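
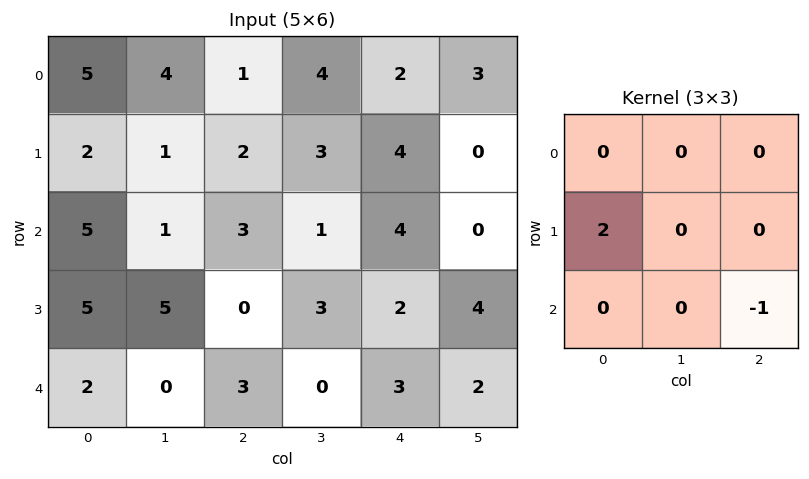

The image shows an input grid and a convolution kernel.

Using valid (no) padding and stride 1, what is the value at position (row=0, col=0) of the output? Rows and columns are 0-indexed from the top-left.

The receptive field on the input at this output position is [5 4 1 / 2 1 2 / 5 1 3]. Elementwise product with the kernel and sum: 2·2 + 3·-1.

1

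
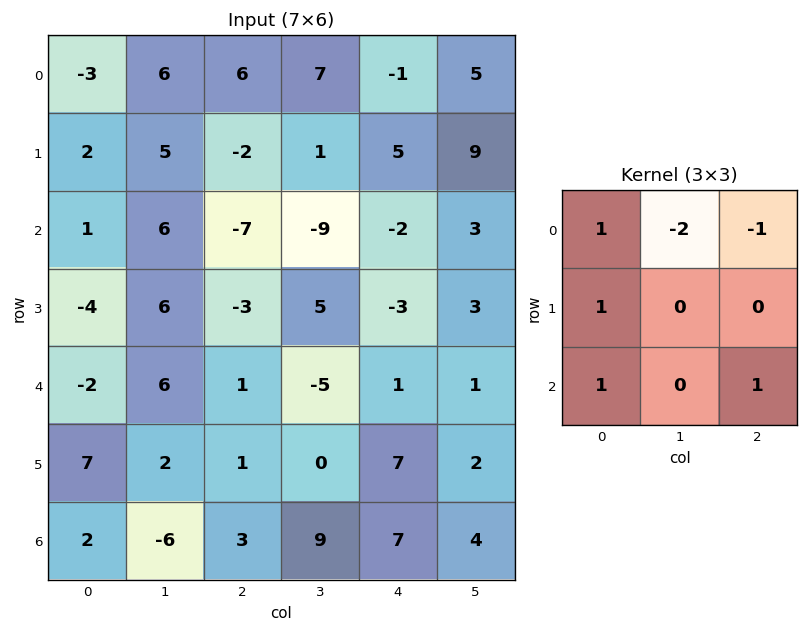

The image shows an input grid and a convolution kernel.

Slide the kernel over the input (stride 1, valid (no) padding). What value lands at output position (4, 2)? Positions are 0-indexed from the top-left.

The receptive field on the input at this output position is [1 -5 1 / 1 0 7 / 3 9 7]. Elementwise product with the kernel and sum: 1·1 + -5·-2 + 1·-1 + 1·1 + 3·1 + 7·1.

21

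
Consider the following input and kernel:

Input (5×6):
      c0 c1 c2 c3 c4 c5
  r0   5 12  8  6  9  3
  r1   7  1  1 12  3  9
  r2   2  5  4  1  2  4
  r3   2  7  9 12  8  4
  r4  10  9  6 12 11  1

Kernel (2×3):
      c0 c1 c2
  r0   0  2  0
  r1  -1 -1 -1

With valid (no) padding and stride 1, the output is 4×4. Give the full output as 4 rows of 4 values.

15 2 -4 -6
-9 -8 17 -1
-8 -20 -27 -20
-11 -9 -5 -8

Output[0,0]: The receptive field on the input at this output position is [5 12 8 / 7 1 1]. Elementwise product with the kernel and sum: 12·2 + 7·-1 + 1·-1 + 1·-1.
Output[0,1]: The receptive field on the input at this output position is [12 8 6 / 1 1 12]. Elementwise product with the kernel and sum: 8·2 + 1·-1 + 1·-1 + 12·-1.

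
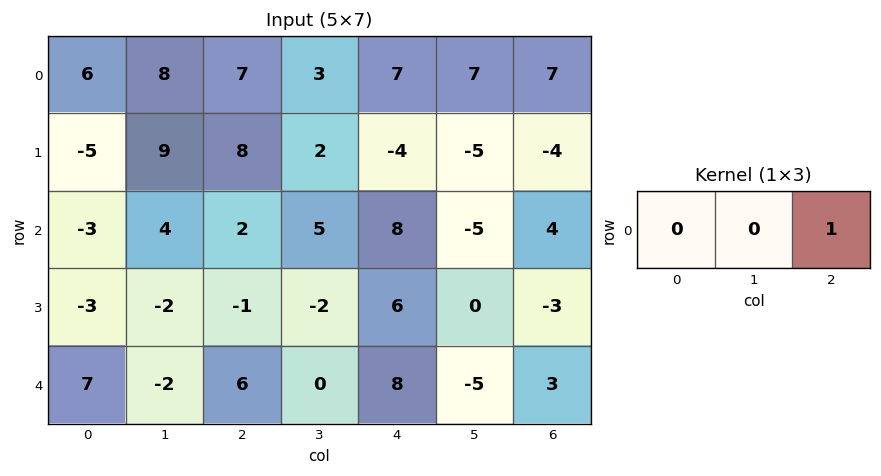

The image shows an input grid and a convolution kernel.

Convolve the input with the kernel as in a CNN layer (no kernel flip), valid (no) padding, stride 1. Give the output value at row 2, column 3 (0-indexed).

-5

The receptive field on the input at this output position is [5 8 -5]. Elementwise product with the kernel and sum: -5·1.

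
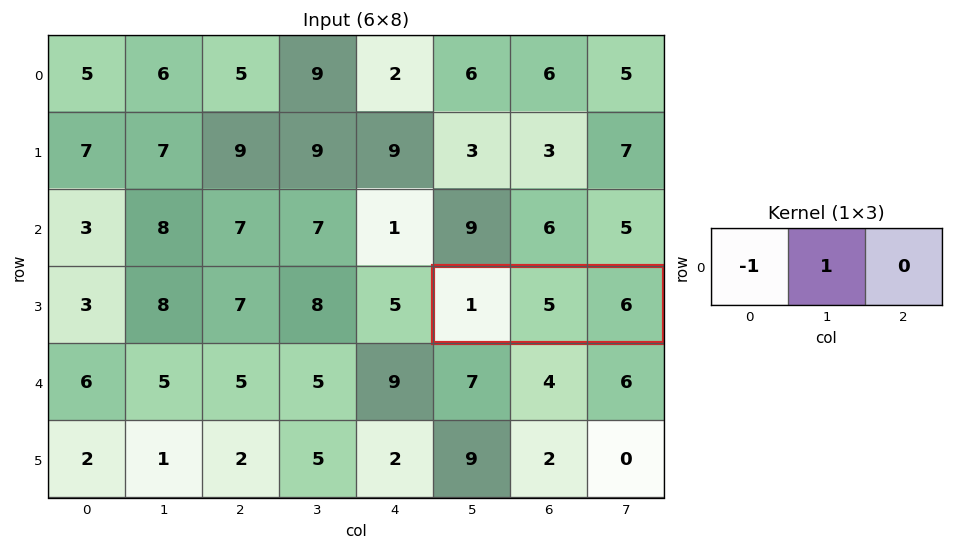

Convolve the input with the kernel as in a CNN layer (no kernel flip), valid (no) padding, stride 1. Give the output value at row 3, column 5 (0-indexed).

4

The receptive field on the input at this output position is [1 5 6]. Elementwise product with the kernel and sum: 1·-1 + 5·1.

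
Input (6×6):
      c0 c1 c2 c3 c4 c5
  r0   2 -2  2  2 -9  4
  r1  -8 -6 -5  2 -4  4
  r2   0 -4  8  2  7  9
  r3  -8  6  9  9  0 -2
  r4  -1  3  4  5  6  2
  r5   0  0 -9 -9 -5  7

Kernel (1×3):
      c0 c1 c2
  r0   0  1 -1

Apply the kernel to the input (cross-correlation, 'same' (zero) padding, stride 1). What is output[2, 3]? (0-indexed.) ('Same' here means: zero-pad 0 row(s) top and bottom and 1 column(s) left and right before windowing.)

The receptive field on the zero-padded input at this output position is [8 2 7]. Elementwise product with the kernel and sum: 2·1 + 7·-1.

-5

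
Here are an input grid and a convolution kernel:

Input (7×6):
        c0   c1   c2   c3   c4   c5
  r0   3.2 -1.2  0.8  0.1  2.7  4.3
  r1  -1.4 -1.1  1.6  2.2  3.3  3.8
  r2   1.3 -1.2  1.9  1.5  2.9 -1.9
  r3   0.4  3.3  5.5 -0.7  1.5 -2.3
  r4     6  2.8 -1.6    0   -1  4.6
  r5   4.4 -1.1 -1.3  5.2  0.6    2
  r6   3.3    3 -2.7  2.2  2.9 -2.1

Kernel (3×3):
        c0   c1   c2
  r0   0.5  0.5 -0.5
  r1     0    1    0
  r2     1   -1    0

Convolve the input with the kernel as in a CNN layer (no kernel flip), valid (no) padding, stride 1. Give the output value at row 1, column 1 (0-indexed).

-1.15

The receptive field on the input at this output position is [-1.1 1.6 2.2 / -1.2 1.9 1.5 / 3.3 5.5 -0.7]. Elementwise product with the kernel and sum: -1.1·0.5 + 1.6·0.5 + 2.2·-0.5 + 1.9·1 + 3.3·1 + 5.5·-1.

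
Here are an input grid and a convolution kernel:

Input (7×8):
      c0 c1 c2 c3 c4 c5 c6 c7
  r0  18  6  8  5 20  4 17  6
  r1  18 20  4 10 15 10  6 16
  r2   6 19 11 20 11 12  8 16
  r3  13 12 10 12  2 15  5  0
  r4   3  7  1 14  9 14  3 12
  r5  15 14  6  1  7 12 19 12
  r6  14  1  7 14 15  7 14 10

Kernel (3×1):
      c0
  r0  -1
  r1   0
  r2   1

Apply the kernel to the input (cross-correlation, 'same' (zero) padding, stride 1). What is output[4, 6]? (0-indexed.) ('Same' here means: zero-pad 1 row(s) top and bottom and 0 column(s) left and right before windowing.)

The receptive field on the zero-padded input at this output position is [5 / 3 / 19]. Elementwise product with the kernel and sum: 5·-1 + 19·1.

14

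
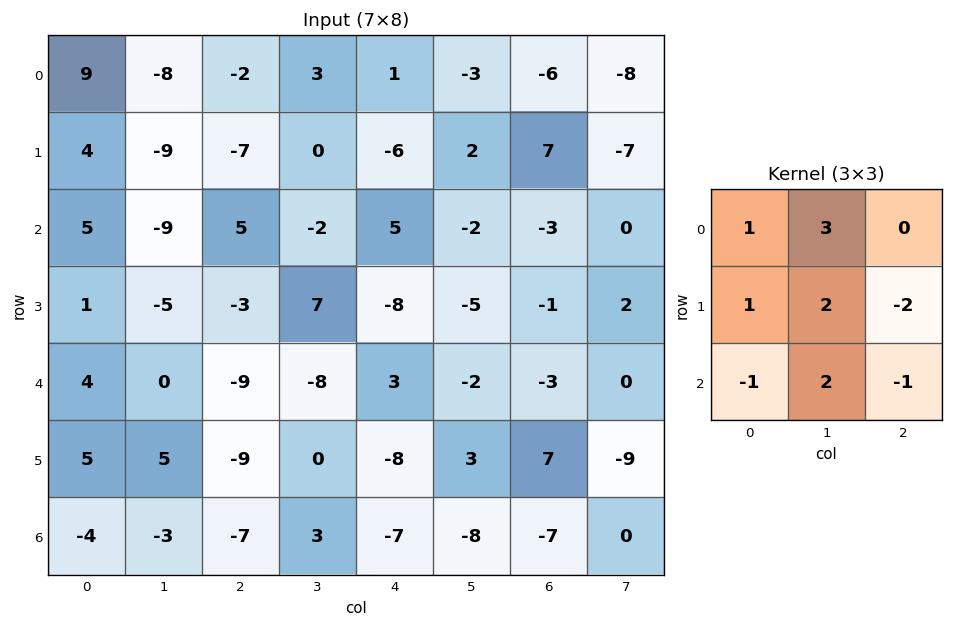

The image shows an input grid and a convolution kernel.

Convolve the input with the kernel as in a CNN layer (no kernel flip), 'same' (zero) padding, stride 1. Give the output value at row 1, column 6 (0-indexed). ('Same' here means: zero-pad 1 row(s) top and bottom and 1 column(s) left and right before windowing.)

5

The receptive field on the zero-padded input at this output position is [-3 -6 -8 / 2 7 -7 / -2 -3 0]. Elementwise product with the kernel and sum: -3·1 + -6·3 + 2·1 + 7·2 + -7·-2 + -2·-1 + -3·2 + 0·-1.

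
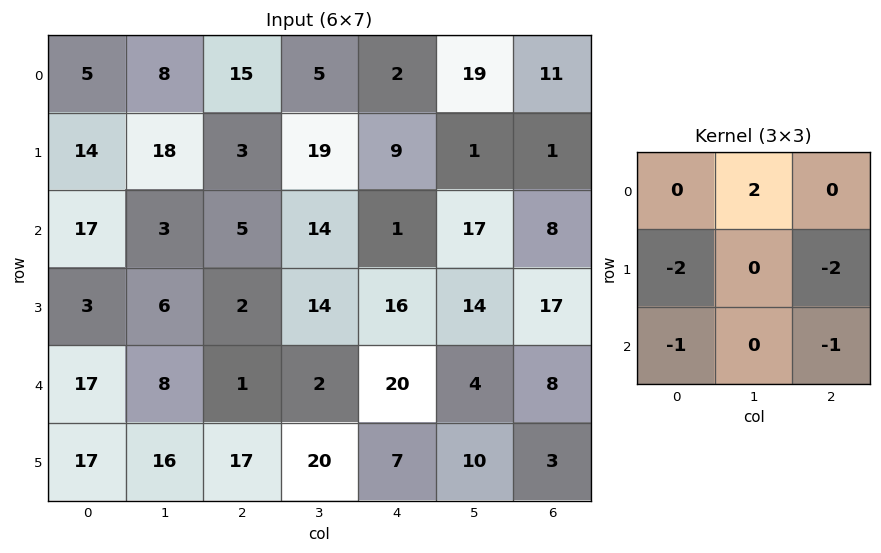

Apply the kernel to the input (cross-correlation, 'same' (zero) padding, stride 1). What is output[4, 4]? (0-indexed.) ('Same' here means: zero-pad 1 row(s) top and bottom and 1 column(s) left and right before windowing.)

-10

The receptive field on the zero-padded input at this output position is [14 16 14 / 2 20 4 / 20 7 10]. Elementwise product with the kernel and sum: 16·2 + 2·-2 + 4·-2 + 20·-1 + 10·-1.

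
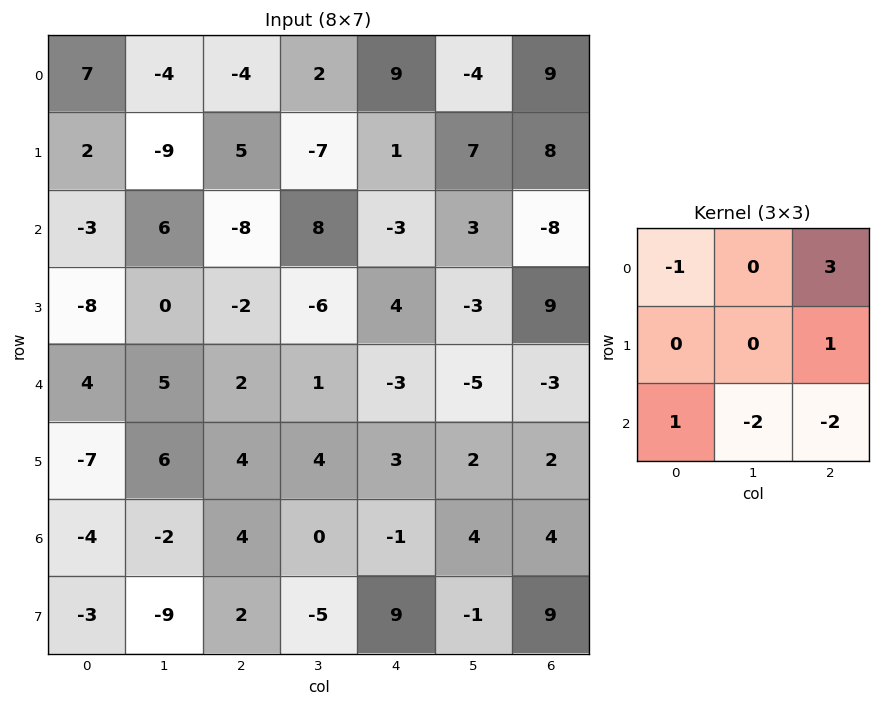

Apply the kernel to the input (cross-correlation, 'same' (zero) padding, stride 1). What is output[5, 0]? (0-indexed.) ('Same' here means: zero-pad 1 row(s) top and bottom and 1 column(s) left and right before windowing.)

The receptive field on the zero-padded input at this output position is [0 4 5 / 0 -7 6 / 0 -4 -2]. Elementwise product with the kernel and sum: 0·-1 + 5·3 + 6·1 + 0·1 + -4·-2 + -2·-2.

33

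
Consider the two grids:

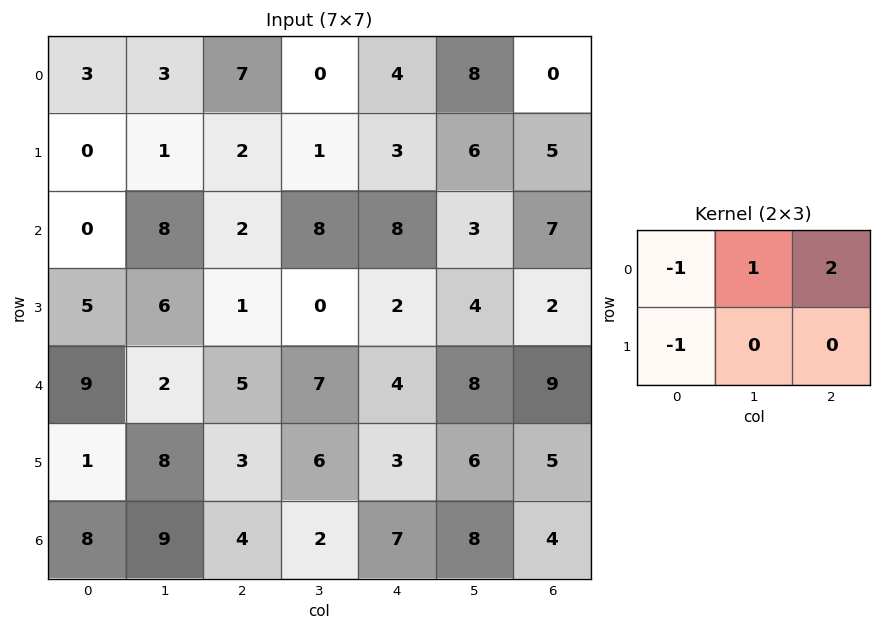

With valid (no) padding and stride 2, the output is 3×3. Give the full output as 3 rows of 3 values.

Output[0,0]: The receptive field on the input at this output position is [3 3 7 / 0 1 2]. Elementwise product with the kernel and sum: 3·-1 + 3·1 + 7·2 + 0·-1.
Output[0,1]: The receptive field on the input at this output position is [7 0 4 / 2 1 3]. Elementwise product with the kernel and sum: 7·-1 + 0·1 + 4·2 + 2·-1.

14 -1 1
7 21 7
2 7 19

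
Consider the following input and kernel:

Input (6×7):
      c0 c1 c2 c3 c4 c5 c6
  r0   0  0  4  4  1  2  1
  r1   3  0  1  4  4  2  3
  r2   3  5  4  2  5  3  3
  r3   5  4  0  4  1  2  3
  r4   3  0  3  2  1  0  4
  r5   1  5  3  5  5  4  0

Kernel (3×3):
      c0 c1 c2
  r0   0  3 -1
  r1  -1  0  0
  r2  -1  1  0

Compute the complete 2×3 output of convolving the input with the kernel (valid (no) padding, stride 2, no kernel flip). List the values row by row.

-5 8 -1
3 0 4

Output[0,0]: The receptive field on the input at this output position is [0 0 4 / 3 0 1 / 3 5 4]. Elementwise product with the kernel and sum: 0·3 + 4·-1 + 3·-1 + 3·-1 + 5·1.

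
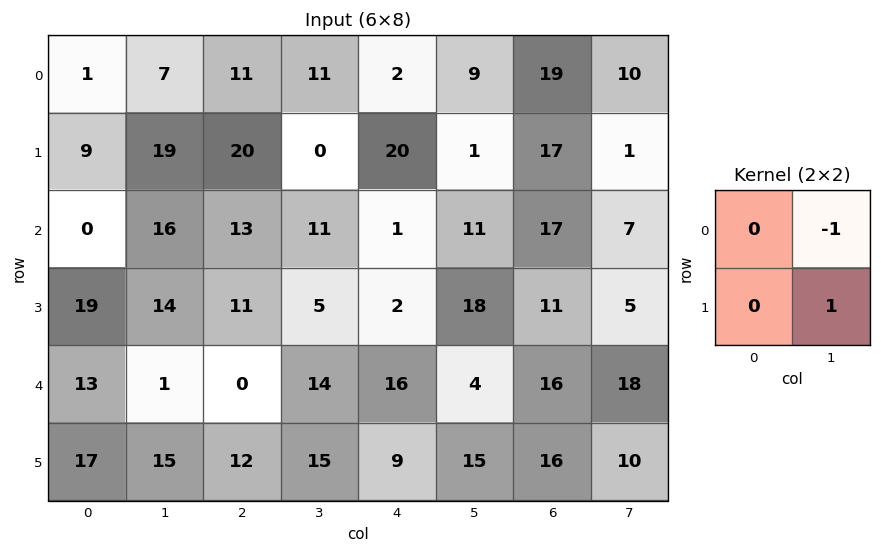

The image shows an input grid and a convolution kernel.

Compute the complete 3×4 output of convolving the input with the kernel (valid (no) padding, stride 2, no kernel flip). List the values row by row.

12 -11 -8 -9
-2 -6 7 -2
14 1 11 -8

Output[0,0]: The receptive field on the input at this output position is [1 7 / 9 19]. Elementwise product with the kernel and sum: 7·-1 + 19·1.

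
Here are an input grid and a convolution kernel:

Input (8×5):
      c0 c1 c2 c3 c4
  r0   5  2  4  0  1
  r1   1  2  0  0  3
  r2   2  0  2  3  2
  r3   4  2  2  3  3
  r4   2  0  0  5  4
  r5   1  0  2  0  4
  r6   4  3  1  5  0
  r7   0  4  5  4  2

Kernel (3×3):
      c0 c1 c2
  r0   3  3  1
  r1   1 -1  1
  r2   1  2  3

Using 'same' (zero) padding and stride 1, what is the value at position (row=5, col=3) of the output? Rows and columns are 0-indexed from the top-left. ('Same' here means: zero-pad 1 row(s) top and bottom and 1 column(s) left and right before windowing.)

The receptive field on the zero-padded input at this output position is [0 5 4 / 2 0 4 / 1 5 0]. Elementwise product with the kernel and sum: 0·3 + 5·3 + 4·1 + 2·1 + 0·-1 + 4·1 + 1·1 + 5·2 + 0·3.

36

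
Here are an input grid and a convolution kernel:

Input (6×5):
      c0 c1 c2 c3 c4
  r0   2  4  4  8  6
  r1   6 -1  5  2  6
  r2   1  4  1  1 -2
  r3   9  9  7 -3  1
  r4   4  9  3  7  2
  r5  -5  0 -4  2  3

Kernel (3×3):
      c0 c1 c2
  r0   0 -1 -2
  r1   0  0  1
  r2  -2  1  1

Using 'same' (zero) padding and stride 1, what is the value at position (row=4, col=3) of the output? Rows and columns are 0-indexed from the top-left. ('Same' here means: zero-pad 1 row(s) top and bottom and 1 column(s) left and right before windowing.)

16

The receptive field on the zero-padded input at this output position is [7 -3 1 / 3 7 2 / -4 2 3]. Elementwise product with the kernel and sum: -3·-1 + 1·-2 + 2·1 + -4·-2 + 2·1 + 3·1.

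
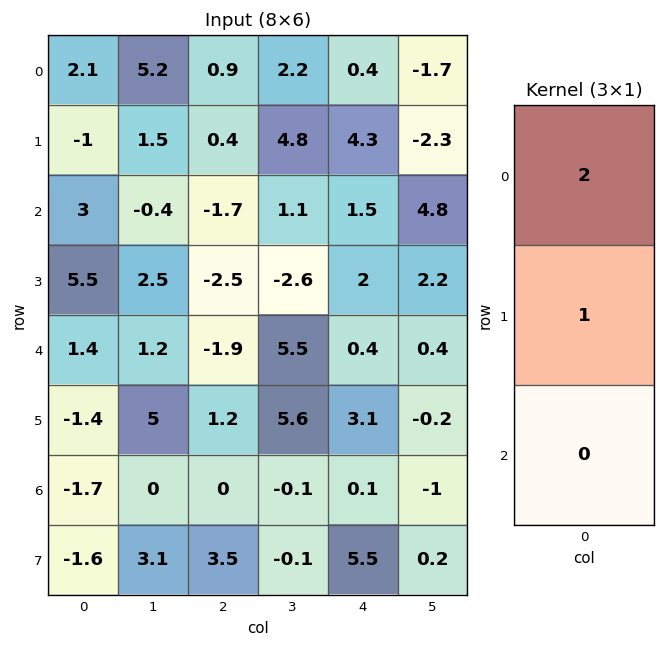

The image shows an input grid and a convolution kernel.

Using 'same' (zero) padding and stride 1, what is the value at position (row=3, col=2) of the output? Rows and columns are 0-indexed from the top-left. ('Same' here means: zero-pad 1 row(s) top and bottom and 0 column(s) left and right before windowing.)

The receptive field on the zero-padded input at this output position is [-1.7 / -2.5 / -1.9]. Elementwise product with the kernel and sum: -1.7·2 + -2.5·1.

-5.9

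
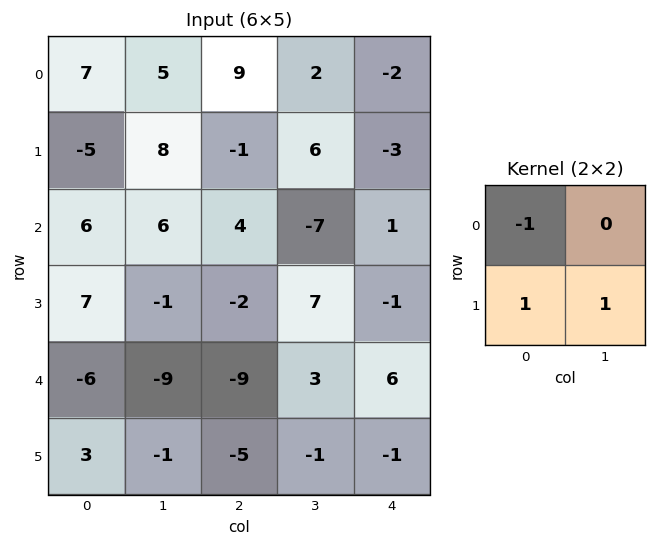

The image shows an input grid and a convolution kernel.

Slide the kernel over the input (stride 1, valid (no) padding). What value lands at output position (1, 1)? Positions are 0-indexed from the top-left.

The receptive field on the input at this output position is [8 -1 / 6 4]. Elementwise product with the kernel and sum: 8·-1 + 6·1 + 4·1.

2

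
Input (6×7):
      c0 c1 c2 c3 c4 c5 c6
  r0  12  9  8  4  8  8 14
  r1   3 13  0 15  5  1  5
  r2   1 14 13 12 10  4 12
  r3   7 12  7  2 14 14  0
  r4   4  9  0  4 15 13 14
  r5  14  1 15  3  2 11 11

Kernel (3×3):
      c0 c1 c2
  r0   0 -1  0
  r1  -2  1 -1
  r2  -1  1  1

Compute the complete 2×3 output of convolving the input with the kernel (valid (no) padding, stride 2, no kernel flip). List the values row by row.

Output[0,0]: The receptive field on the input at this output position is [12 9 8 / 3 13 0 / 1 14 13]. Elementwise product with the kernel and sum: 9·-1 + 3·-2 + 13·1 + 0·-1 + 1·-1 + 14·1 + 13·1.

24 15 -16
-18 -19 -6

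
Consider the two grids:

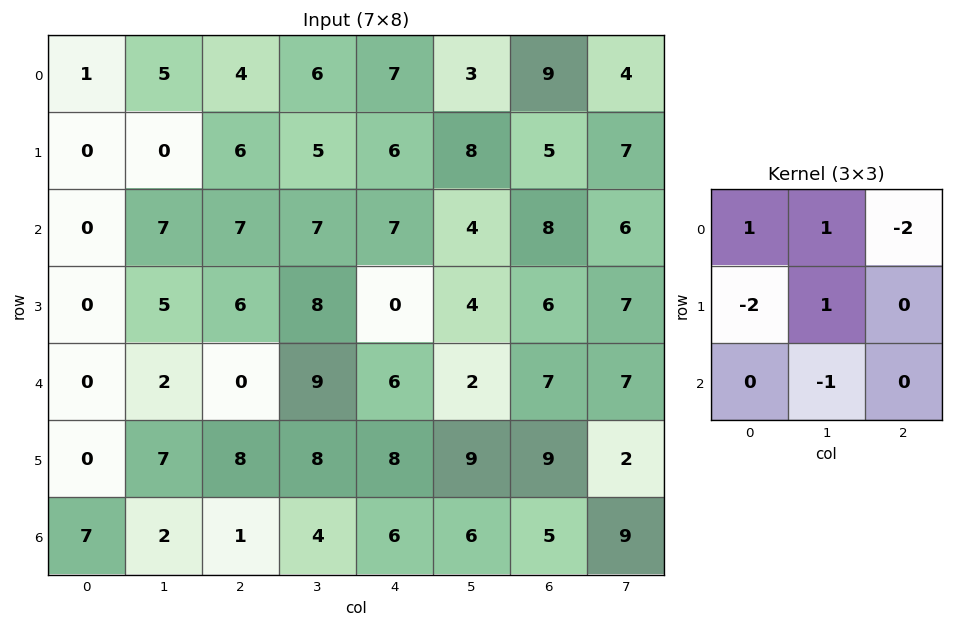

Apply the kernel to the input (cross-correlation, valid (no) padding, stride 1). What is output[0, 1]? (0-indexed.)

The receptive field on the input at this output position is [5 4 6 / 0 6 5 / 7 7 7]. Elementwise product with the kernel and sum: 5·1 + 4·1 + 6·-2 + 0·-2 + 6·1 + 7·-1.

-4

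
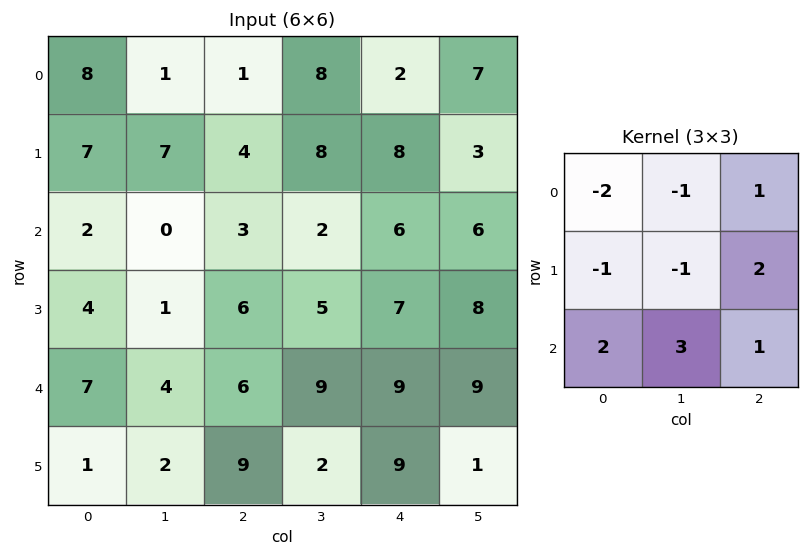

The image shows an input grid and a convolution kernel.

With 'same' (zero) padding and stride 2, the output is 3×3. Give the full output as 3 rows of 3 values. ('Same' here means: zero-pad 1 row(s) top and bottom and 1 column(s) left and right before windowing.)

22 48 47
11 16 22
3 38 23

Output[0,0]: The receptive field on the zero-padded input at this output position is [0 0 0 / 0 8 1 / 0 7 7]. Elementwise product with the kernel and sum: 0·-2 + 0·-1 + 0·1 + 0·-1 + 8·-1 + 1·2 + 0·2 + 7·3 + 7·1.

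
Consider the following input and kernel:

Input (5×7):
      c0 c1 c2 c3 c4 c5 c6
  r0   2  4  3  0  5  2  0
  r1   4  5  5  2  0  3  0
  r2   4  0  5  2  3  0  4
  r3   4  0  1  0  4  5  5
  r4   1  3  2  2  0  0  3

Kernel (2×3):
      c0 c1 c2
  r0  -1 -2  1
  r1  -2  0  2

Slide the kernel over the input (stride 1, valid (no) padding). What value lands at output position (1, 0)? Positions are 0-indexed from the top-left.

-7

The receptive field on the input at this output position is [4 5 5 / 4 0 5]. Elementwise product with the kernel and sum: 4·-1 + 5·-2 + 5·1 + 4·-2 + 5·2.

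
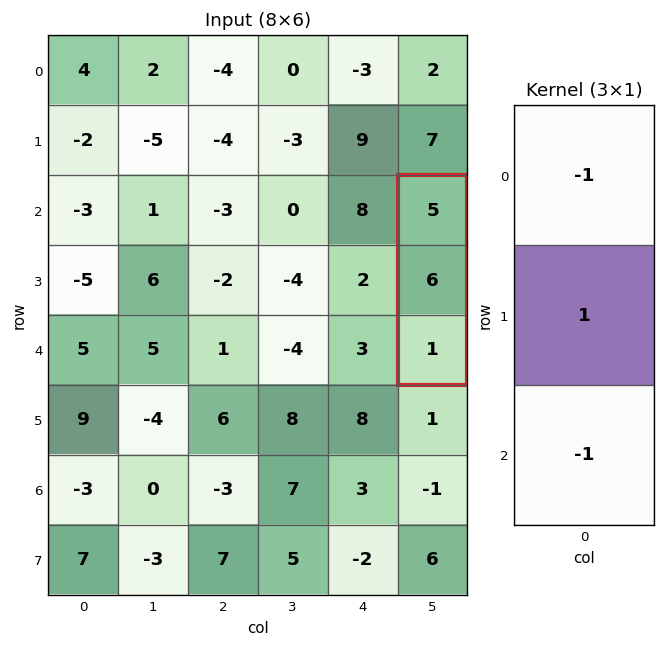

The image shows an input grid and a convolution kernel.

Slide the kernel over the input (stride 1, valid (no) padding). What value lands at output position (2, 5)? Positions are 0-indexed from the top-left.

0

The receptive field on the input at this output position is [5 / 6 / 1]. Elementwise product with the kernel and sum: 5·-1 + 6·1 + 1·-1.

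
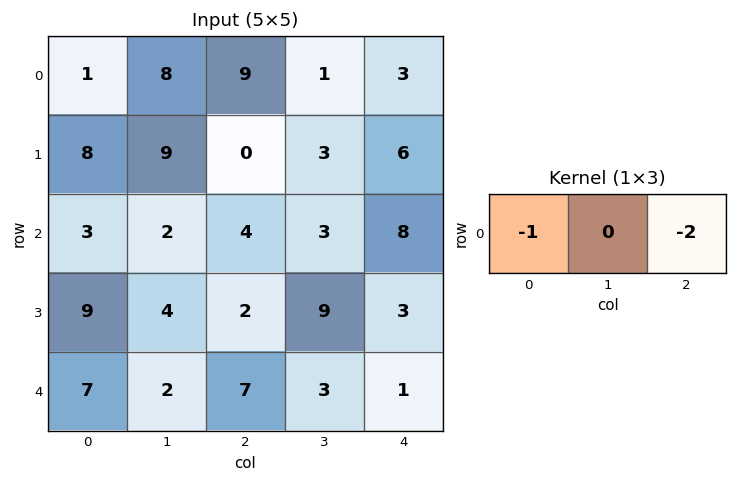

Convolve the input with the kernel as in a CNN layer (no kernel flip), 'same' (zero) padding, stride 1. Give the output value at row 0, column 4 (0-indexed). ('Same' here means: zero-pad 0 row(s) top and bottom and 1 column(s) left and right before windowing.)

The receptive field on the zero-padded input at this output position is [1 3 0]. Elementwise product with the kernel and sum: 1·-1 + 0·-2.

-1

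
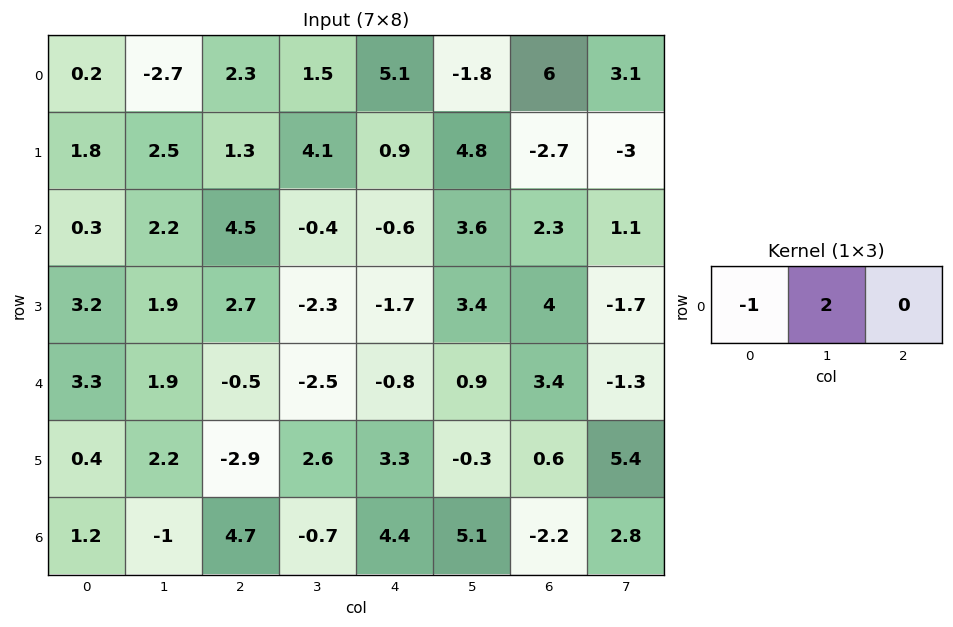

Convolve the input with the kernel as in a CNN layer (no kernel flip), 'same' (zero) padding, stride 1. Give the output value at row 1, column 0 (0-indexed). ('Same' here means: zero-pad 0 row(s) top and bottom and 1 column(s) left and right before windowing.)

3.6

The receptive field on the zero-padded input at this output position is [0 1.8 2.5]. Elementwise product with the kernel and sum: 0·-1 + 1.8·2.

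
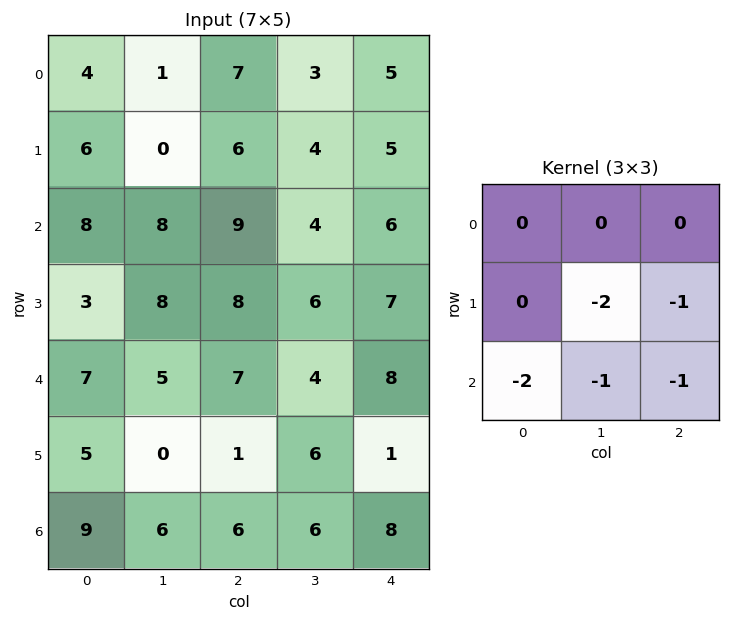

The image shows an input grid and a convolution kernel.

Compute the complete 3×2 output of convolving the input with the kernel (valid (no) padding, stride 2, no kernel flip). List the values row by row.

-39 -41
-50 -45
-31 -39

Output[0,0]: The receptive field on the input at this output position is [4 1 7 / 6 0 6 / 8 8 9]. Elementwise product with the kernel and sum: 0·-2 + 6·-1 + 8·-2 + 8·-1 + 9·-1.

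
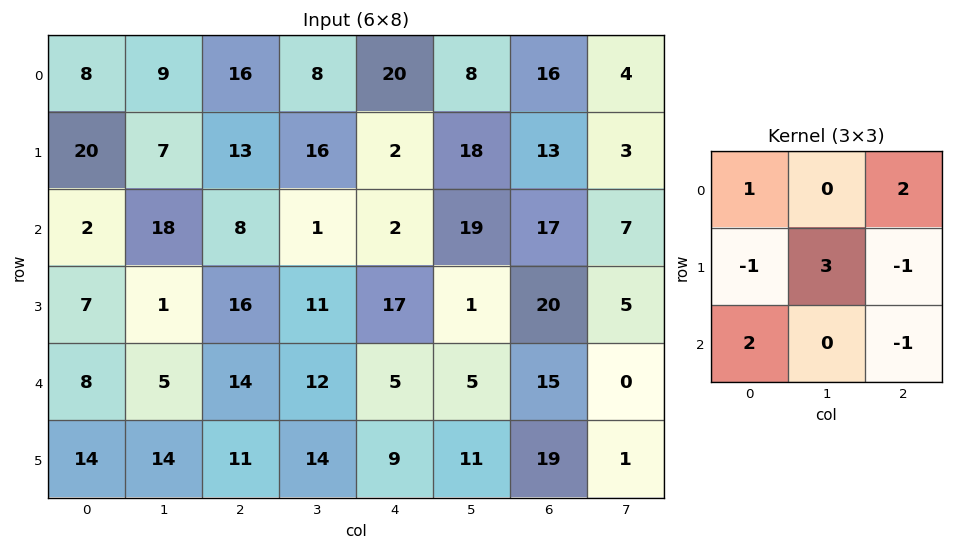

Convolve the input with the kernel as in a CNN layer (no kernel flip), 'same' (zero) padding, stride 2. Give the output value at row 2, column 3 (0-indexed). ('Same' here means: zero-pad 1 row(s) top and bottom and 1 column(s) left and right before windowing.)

The receptive field on the zero-padded input at this output position is [1 20 5 / 5 15 0 / 11 19 1]. Elementwise product with the kernel and sum: 1·1 + 5·2 + 5·-1 + 15·3 + 0·-1 + 11·2 + 1·-1.

72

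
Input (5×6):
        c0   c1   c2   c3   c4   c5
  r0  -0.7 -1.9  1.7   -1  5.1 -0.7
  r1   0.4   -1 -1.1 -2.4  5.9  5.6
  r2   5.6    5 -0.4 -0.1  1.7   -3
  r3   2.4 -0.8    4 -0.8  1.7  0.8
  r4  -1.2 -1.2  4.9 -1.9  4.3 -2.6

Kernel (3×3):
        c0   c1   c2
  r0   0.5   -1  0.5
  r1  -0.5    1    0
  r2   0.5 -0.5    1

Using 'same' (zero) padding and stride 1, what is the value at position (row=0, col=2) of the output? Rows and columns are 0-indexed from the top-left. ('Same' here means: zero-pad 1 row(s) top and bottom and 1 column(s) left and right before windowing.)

0.3

The receptive field on the zero-padded input at this output position is [0 0 0 / -1.9 1.7 -1 / -1 -1.1 -2.4]. Elementwise product with the kernel and sum: 0·0.5 + 0·-1 + 0·0.5 + -1.9·-0.5 + 1.7·1 + -1·0.5 + -1.1·-0.5 + -2.4·1.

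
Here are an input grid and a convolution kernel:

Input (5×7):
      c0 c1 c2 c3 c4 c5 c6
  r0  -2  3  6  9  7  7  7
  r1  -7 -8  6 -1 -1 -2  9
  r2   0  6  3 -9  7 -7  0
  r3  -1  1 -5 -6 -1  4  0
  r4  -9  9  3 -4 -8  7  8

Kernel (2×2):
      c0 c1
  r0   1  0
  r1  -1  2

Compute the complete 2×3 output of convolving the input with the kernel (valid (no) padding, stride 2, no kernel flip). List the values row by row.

-11 -2 4
3 -4 16

Output[0,0]: The receptive field on the input at this output position is [-2 3 / -7 -8]. Elementwise product with the kernel and sum: -2·1 + -7·-1 + -8·2.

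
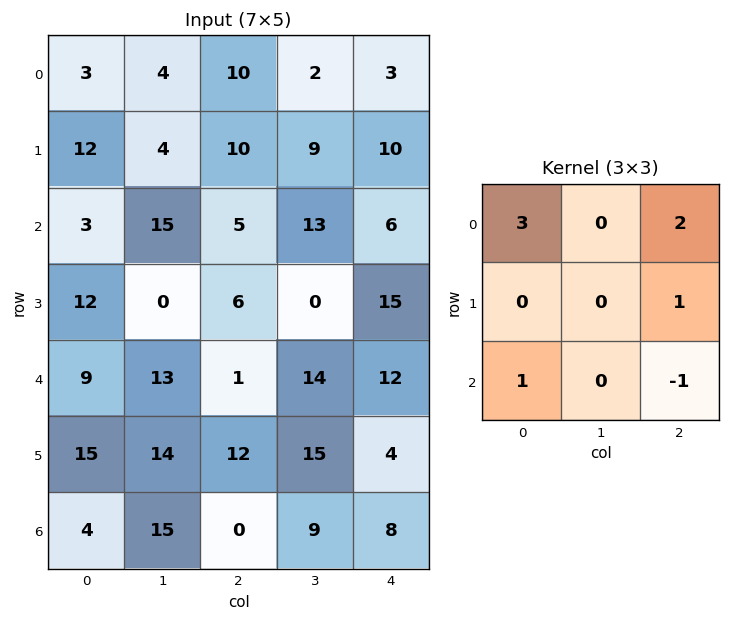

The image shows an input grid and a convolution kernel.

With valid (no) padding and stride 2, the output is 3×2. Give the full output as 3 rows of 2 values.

37 45
33 31
45 23

Output[0,0]: The receptive field on the input at this output position is [3 4 10 / 12 4 10 / 3 15 5]. Elementwise product with the kernel and sum: 3·3 + 10·2 + 10·1 + 3·1 + 5·-1.
Output[0,1]: The receptive field on the input at this output position is [10 2 3 / 10 9 10 / 5 13 6]. Elementwise product with the kernel and sum: 10·3 + 3·2 + 10·1 + 5·1 + 6·-1.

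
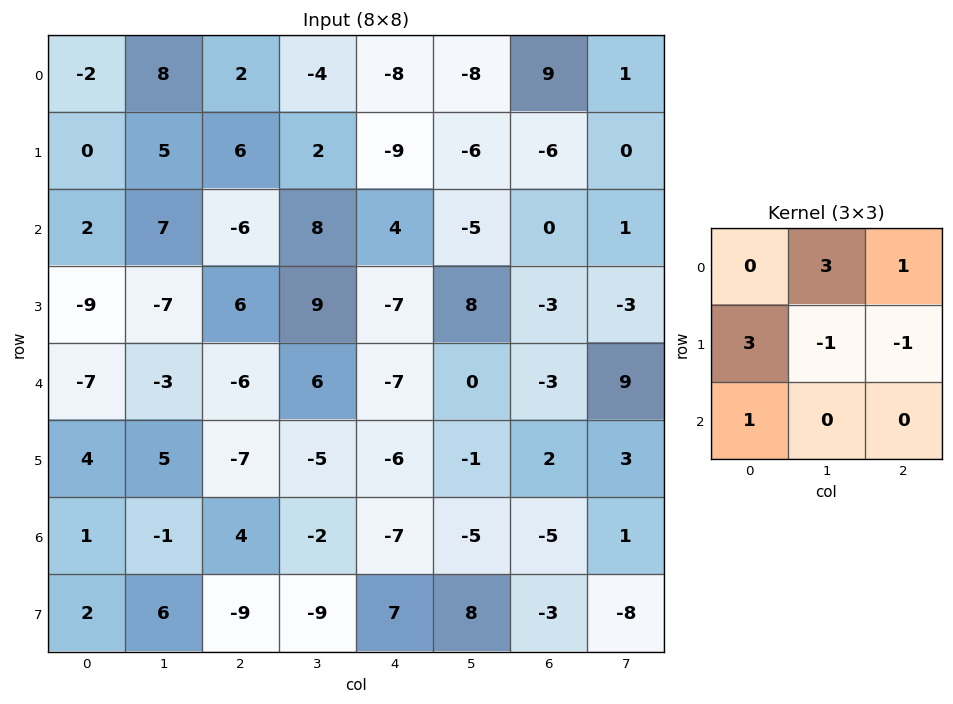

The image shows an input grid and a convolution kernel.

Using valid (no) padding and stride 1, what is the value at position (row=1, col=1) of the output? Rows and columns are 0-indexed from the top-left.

The receptive field on the input at this output position is [5 6 2 / 7 -6 8 / -7 6 9]. Elementwise product with the kernel and sum: 6·3 + 2·1 + 7·3 + -6·-1 + 8·-1 + -7·1.

32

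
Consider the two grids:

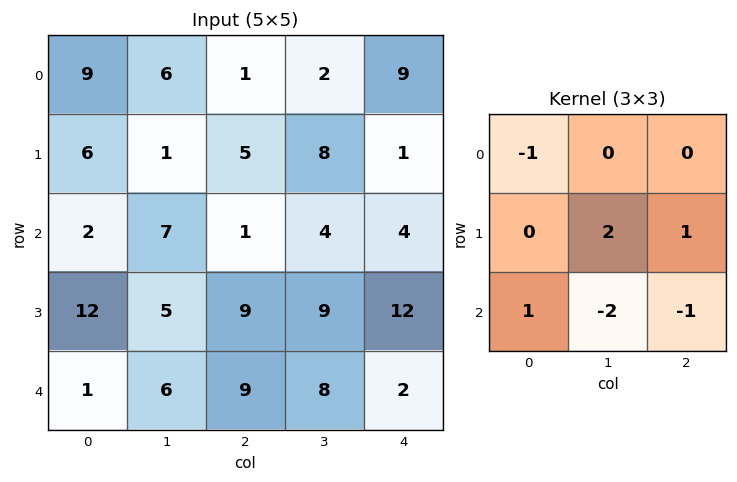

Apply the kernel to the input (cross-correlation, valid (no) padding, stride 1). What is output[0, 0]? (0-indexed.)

The receptive field on the input at this output position is [9 6 1 / 6 1 5 / 2 7 1]. Elementwise product with the kernel and sum: 9·-1 + 1·2 + 5·1 + 2·1 + 7·-2 + 1·-1.

-15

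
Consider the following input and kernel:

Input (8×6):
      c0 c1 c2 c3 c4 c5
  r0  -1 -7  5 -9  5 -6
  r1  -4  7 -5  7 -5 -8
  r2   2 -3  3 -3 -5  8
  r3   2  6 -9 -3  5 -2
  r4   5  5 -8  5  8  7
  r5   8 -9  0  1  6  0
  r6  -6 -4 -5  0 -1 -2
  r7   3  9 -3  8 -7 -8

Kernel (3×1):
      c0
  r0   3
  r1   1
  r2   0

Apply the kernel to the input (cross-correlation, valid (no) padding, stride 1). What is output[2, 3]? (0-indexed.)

-12

The receptive field on the input at this output position is [-3 / -3 / 5]. Elementwise product with the kernel and sum: -3·3 + -3·1.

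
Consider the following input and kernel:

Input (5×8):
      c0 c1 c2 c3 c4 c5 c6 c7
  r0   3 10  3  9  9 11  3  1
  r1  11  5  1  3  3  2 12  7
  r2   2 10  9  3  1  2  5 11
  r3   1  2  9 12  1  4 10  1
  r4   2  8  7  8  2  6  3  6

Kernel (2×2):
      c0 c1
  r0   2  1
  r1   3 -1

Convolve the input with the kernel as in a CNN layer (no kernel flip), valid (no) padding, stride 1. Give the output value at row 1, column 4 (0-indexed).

The receptive field on the input at this output position is [3 2 / 1 2]. Elementwise product with the kernel and sum: 3·2 + 2·1 + 1·3 + 2·-1.

9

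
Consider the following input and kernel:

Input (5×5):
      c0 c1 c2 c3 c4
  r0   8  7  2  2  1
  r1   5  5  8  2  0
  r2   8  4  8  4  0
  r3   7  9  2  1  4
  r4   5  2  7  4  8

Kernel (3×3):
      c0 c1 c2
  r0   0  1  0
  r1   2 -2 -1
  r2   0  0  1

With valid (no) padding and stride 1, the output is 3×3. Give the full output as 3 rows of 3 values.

Output[0,0]: The receptive field on the input at this output position is [8 7 2 / 5 5 8 / 8 4 8]. Elementwise product with the kernel and sum: 7·1 + 5·2 + 5·-2 + 8·-1 + 8·1.
Output[0,1]: The receptive field on the input at this output position is [7 2 2 / 5 8 2 / 4 8 4]. Elementwise product with the kernel and sum: 2·1 + 5·2 + 8·-2 + 2·-1 + 4·1.

7 -2 14
7 -3 14
5 25 10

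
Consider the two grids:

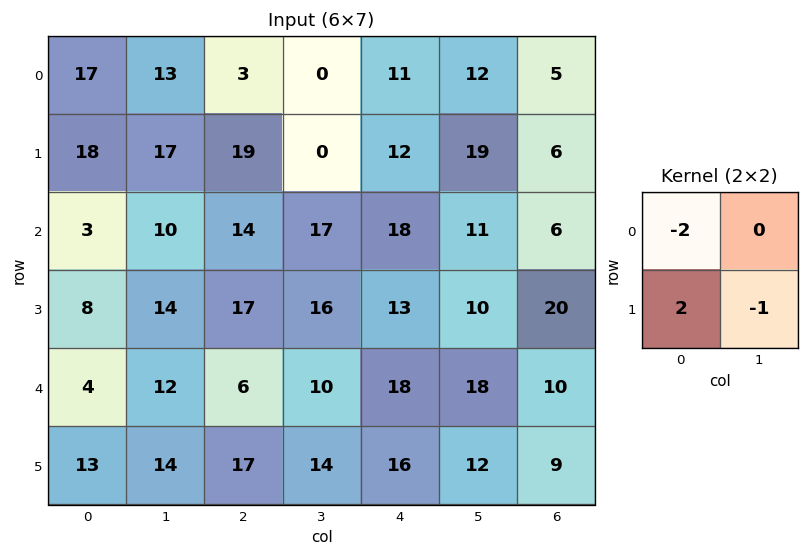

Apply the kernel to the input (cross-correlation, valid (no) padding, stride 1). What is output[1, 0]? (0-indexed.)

-40

The receptive field on the input at this output position is [18 17 / 3 10]. Elementwise product with the kernel and sum: 18·-2 + 3·2 + 10·-1.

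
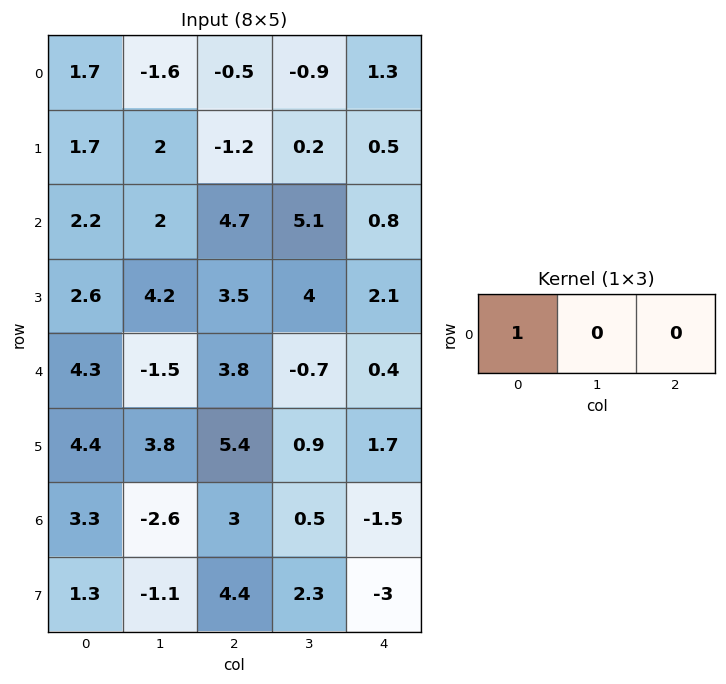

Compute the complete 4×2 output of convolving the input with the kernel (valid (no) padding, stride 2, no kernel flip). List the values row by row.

1.7 -0.5
2.2 4.7
4.3 3.8
3.3 3

Output[0,0]: The receptive field on the input at this output position is [1.7 -1.6 -0.5]. Elementwise product with the kernel and sum: 1.7·1.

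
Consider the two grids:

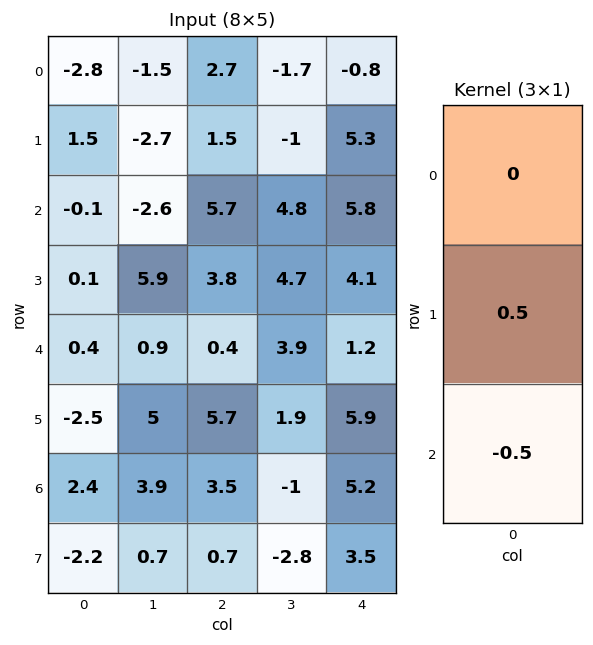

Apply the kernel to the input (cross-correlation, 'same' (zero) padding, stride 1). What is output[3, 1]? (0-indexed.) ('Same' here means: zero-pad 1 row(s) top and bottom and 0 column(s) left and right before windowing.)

2.5

The receptive field on the zero-padded input at this output position is [-2.6 / 5.9 / 0.9]. Elementwise product with the kernel and sum: 5.9·0.5 + 0.9·-0.5.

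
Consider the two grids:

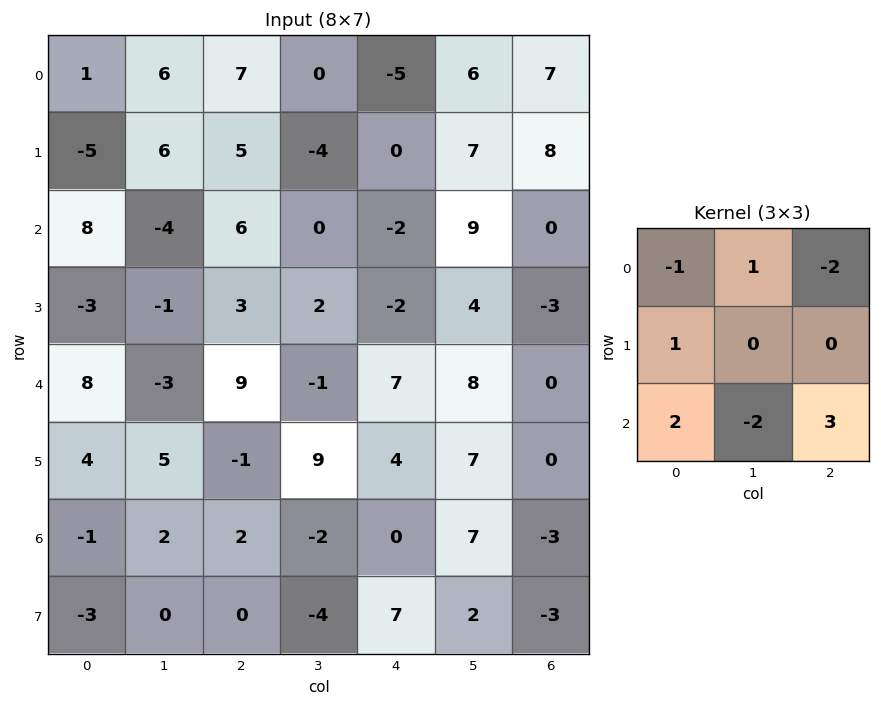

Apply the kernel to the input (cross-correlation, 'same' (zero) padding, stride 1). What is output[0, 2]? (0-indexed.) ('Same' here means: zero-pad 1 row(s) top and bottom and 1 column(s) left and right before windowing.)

The receptive field on the zero-padded input at this output position is [0 0 0 / 6 7 0 / 6 5 -4]. Elementwise product with the kernel and sum: 0·-1 + 0·1 + 0·-2 + 6·1 + 6·2 + 5·-2 + -4·3.

-4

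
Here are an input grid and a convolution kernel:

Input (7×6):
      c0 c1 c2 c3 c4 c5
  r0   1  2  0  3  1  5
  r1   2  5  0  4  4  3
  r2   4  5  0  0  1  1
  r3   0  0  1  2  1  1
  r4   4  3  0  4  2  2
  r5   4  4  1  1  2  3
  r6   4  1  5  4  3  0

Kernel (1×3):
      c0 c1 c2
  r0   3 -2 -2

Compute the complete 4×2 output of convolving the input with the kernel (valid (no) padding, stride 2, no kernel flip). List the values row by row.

Output[0,0]: The receptive field on the input at this output position is [1 2 0]. Elementwise product with the kernel and sum: 1·3 + 2·-2 + 0·-2.
Output[0,1]: The receptive field on the input at this output position is [0 3 1]. Elementwise product with the kernel and sum: 0·3 + 3·-2 + 1·-2.

-1 -8
2 -2
6 -12
0 1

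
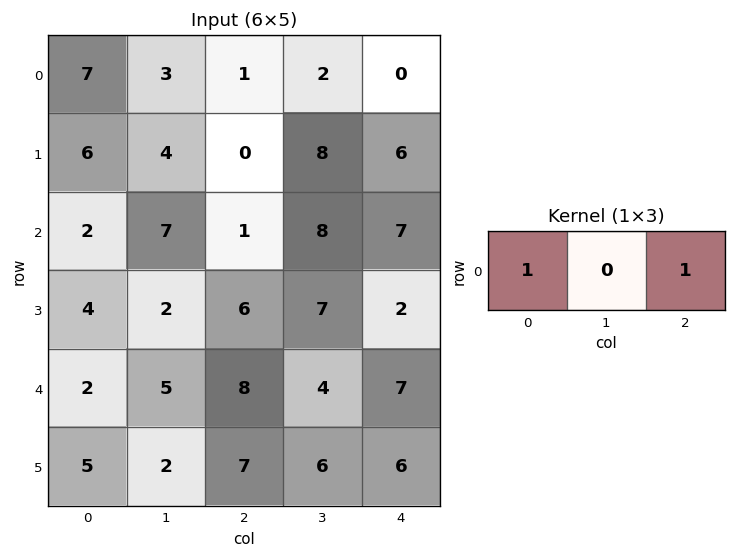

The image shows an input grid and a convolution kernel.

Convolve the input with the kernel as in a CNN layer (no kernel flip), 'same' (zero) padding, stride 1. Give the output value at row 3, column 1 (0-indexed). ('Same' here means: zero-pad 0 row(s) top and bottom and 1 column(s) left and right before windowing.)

The receptive field on the zero-padded input at this output position is [4 2 6]. Elementwise product with the kernel and sum: 4·1 + 6·1.

10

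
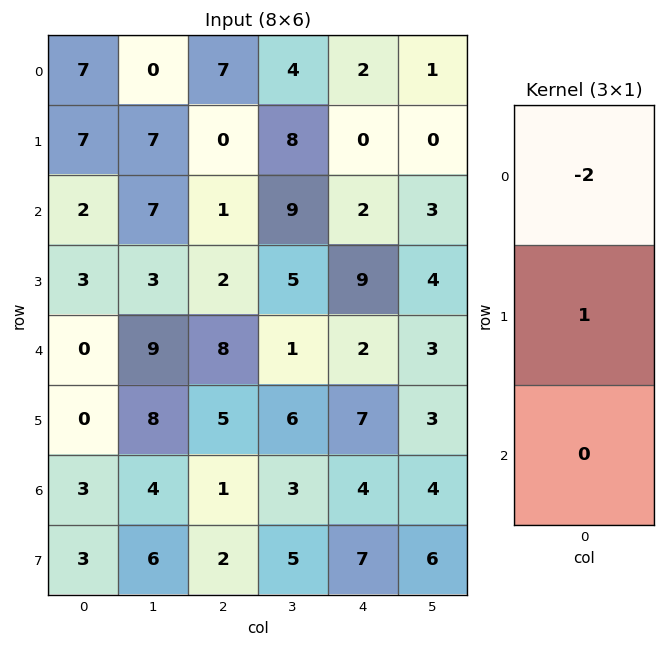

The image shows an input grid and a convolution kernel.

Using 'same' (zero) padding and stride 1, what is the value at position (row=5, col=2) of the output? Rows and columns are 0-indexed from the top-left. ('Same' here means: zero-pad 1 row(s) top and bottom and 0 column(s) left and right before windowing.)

The receptive field on the zero-padded input at this output position is [8 / 5 / 1]. Elementwise product with the kernel and sum: 8·-2 + 5·1.

-11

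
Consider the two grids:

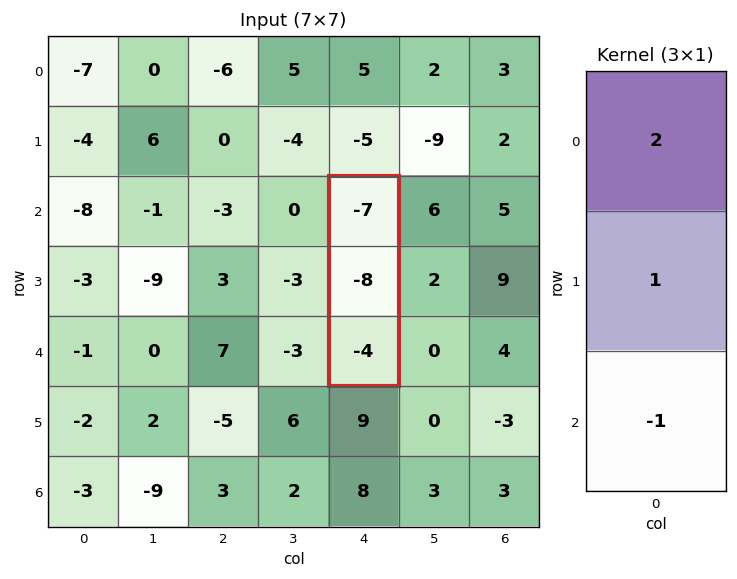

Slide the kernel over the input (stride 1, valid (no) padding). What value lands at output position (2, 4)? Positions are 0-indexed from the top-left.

-18

The receptive field on the input at this output position is [-7 / -8 / -4]. Elementwise product with the kernel and sum: -7·2 + -8·1 + -4·-1.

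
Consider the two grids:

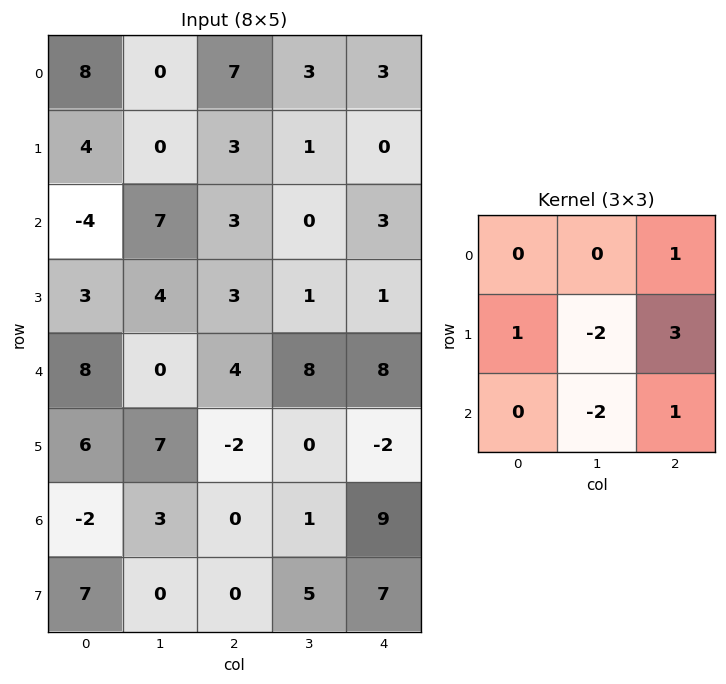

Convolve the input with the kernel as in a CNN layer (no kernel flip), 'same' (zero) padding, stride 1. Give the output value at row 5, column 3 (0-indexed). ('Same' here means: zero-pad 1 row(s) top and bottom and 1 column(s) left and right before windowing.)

7

The receptive field on the zero-padded input at this output position is [4 8 8 / -2 0 -2 / 0 1 9]. Elementwise product with the kernel and sum: 8·1 + -2·1 + 0·-2 + -2·3 + 1·-2 + 9·1.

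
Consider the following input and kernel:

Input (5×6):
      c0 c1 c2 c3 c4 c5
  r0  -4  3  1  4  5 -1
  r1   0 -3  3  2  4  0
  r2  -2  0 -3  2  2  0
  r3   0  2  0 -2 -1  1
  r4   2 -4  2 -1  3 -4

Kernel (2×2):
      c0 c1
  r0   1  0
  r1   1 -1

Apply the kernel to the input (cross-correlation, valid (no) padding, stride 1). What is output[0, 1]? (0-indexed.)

-3

The receptive field on the input at this output position is [3 1 / -3 3]. Elementwise product with the kernel and sum: 3·1 + -3·1 + 3·-1.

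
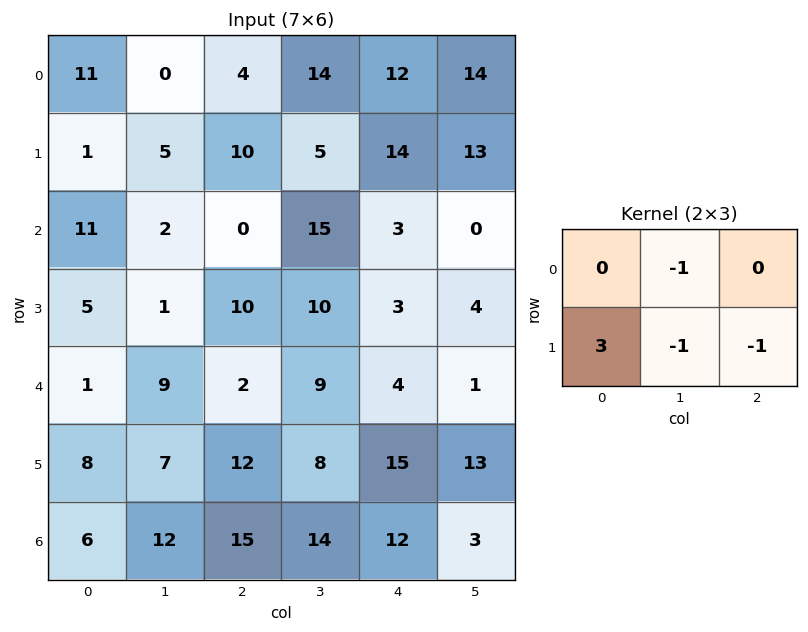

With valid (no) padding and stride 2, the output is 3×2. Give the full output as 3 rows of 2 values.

-12 -3
2 2
-4 4

Output[0,0]: The receptive field on the input at this output position is [11 0 4 / 1 5 10]. Elementwise product with the kernel and sum: 0·-1 + 1·3 + 5·-1 + 10·-1.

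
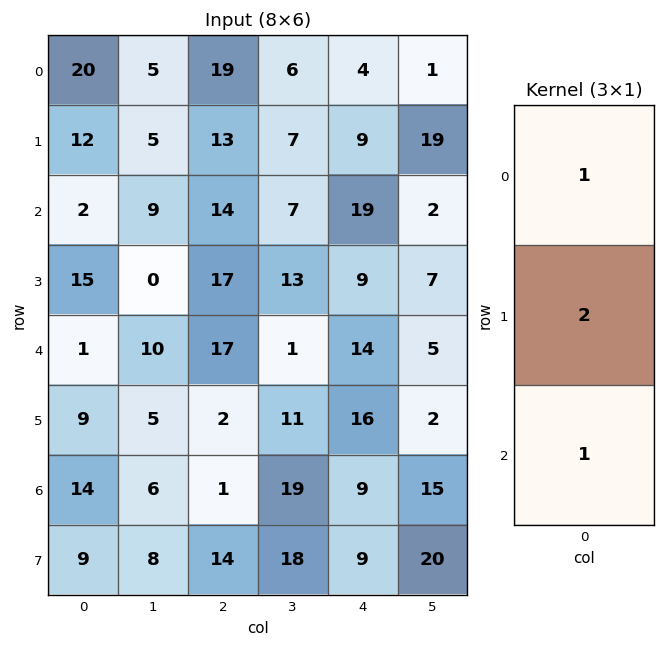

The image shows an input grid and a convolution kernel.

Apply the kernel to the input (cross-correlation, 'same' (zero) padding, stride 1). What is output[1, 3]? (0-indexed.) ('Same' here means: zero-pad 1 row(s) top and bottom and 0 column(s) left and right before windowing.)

The receptive field on the zero-padded input at this output position is [6 / 7 / 7]. Elementwise product with the kernel and sum: 6·1 + 7·2 + 7·1.

27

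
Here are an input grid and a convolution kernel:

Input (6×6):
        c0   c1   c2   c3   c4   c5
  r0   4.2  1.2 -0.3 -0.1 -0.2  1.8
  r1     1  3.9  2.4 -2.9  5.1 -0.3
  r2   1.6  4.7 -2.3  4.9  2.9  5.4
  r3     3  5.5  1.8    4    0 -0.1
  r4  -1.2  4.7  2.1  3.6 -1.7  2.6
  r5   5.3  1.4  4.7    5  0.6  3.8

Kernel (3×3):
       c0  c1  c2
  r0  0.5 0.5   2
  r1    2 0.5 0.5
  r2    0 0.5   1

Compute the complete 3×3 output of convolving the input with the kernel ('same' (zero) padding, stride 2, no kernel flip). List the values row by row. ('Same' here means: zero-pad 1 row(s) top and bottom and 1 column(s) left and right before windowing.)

7.1 0.5 2.85
18.45 12.95 14.35
18.3 31.25 13.55

Output[0,0]: The receptive field on the zero-padded input at this output position is [0 0 0 / 0 4.2 1.2 / 0 1 3.9]. Elementwise product with the kernel and sum: 0·0.5 + 0·0.5 + 0·2 + 0·2 + 4.2·0.5 + 1.2·0.5 + 1·0.5 + 3.9·1.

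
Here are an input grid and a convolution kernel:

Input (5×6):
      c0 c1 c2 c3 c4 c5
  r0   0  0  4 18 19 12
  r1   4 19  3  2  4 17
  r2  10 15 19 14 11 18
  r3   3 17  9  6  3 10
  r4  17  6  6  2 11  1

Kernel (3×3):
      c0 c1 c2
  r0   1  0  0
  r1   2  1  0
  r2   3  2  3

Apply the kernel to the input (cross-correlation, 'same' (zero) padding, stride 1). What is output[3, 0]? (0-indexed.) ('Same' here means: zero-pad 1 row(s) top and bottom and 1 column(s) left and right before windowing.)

The receptive field on the zero-padded input at this output position is [0 10 15 / 0 3 17 / 0 17 6]. Elementwise product with the kernel and sum: 0·1 + 0·2 + 3·1 + 0·3 + 17·2 + 6·3.

55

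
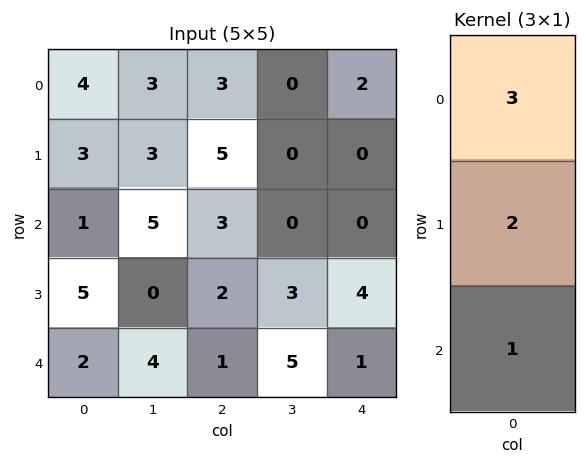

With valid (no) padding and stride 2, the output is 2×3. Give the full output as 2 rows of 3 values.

Output[0,0]: The receptive field on the input at this output position is [4 / 3 / 1]. Elementwise product with the kernel and sum: 4·3 + 3·2 + 1·1.
Output[0,1]: The receptive field on the input at this output position is [3 / 5 / 3]. Elementwise product with the kernel and sum: 3·3 + 5·2 + 3·1.

19 22 6
15 14 9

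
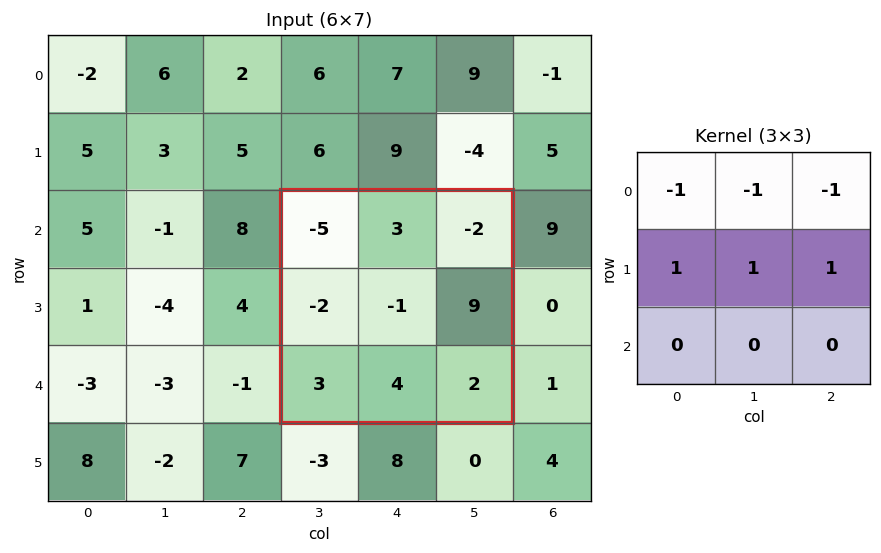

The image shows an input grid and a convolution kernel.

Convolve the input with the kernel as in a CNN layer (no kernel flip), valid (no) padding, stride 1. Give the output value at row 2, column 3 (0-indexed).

10

The receptive field on the input at this output position is [-5 3 -2 / -2 -1 9 / 3 4 2]. Elementwise product with the kernel and sum: -5·-1 + 3·-1 + -2·-1 + -2·1 + -1·1 + 9·1.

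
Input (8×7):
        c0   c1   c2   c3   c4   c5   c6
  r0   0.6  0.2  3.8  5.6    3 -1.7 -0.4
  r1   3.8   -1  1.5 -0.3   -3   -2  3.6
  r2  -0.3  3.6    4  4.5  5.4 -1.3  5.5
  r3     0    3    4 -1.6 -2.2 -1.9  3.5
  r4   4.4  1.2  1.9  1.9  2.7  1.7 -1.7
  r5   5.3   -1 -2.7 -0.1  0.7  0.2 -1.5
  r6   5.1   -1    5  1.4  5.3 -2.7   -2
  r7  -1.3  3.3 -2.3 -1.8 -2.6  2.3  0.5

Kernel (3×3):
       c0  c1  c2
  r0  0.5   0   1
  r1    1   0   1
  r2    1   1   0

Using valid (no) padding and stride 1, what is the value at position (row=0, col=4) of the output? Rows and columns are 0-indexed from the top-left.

The receptive field on the input at this output position is [3 -1.7 -0.4 / -3 -2 3.6 / 5.4 -1.3 5.5]. Elementwise product with the kernel and sum: 3·0.5 + -0.4·1 + -3·1 + 3.6·1 + 5.4·1 + -1.3·1.

5.8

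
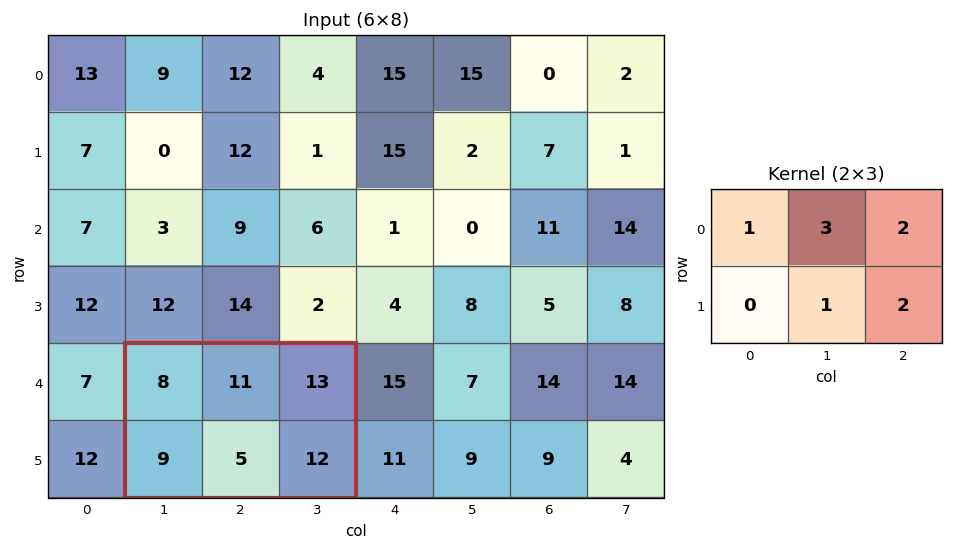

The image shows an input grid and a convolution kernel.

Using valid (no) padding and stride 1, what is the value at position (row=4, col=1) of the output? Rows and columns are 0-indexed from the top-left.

The receptive field on the input at this output position is [8 11 13 / 9 5 12]. Elementwise product with the kernel and sum: 8·1 + 11·3 + 13·2 + 5·1 + 12·2.

96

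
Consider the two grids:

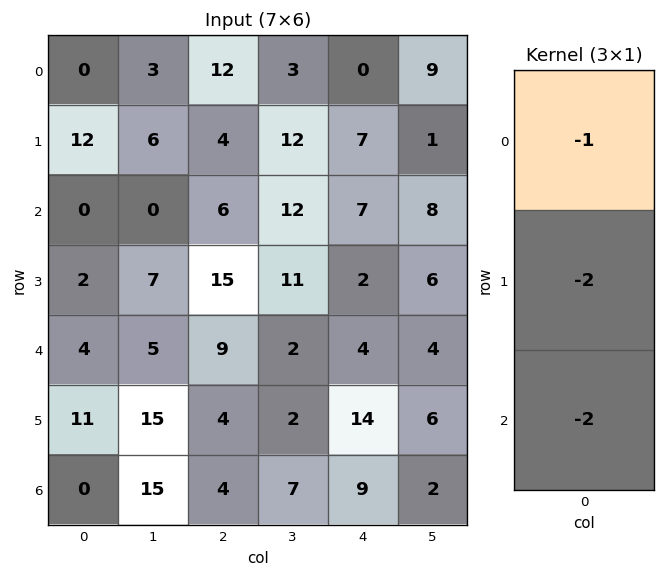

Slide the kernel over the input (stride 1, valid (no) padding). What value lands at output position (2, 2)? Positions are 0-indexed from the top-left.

-54

The receptive field on the input at this output position is [6 / 15 / 9]. Elementwise product with the kernel and sum: 6·-1 + 15·-2 + 9·-2.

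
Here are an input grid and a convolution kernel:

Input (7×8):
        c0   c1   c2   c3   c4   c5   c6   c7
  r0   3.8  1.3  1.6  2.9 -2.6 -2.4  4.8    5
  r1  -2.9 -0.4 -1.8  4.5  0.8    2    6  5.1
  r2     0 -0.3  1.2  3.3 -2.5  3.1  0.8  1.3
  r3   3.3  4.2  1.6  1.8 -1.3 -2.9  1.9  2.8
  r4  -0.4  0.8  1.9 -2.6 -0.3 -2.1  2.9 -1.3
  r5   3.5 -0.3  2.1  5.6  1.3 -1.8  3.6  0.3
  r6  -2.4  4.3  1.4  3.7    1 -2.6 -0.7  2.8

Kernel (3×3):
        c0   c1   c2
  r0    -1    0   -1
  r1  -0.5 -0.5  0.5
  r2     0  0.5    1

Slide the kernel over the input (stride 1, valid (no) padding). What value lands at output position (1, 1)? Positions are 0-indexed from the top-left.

The receptive field on the input at this output position is [-0.4 -1.8 4.5 / -0.3 1.2 3.3 / 4.2 1.6 1.8]. Elementwise product with the kernel and sum: -0.4·-1 + 4.5·-1 + -0.3·-0.5 + 1.2·-0.5 + 3.3·0.5 + 1.6·0.5 + 1.8·1.

-0.3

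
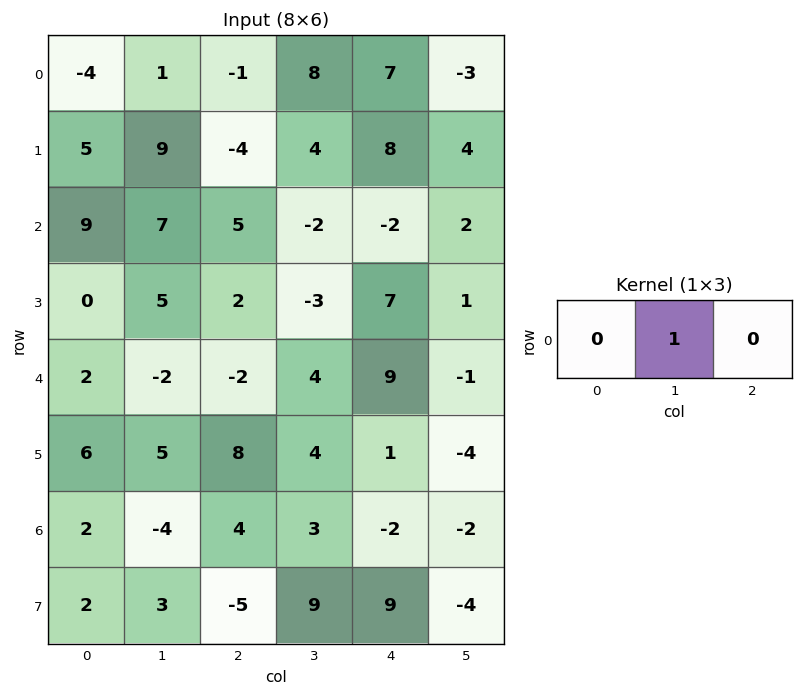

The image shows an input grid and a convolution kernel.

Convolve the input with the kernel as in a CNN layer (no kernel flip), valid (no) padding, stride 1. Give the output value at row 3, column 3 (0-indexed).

7

The receptive field on the input at this output position is [-3 7 1]. Elementwise product with the kernel and sum: 7·1.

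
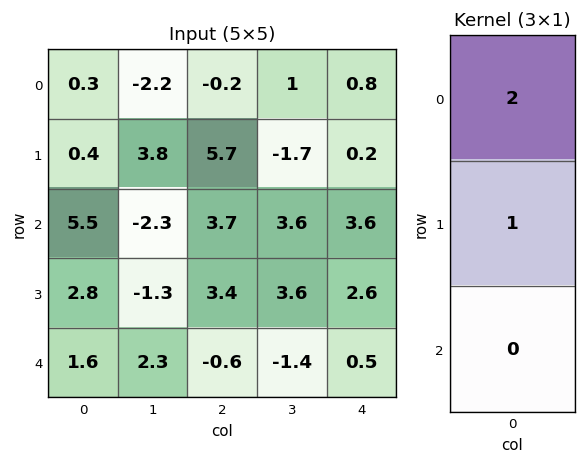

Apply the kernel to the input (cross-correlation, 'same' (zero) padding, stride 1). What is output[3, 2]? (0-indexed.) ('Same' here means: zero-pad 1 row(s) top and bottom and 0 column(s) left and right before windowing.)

The receptive field on the zero-padded input at this output position is [3.7 / 3.4 / -0.6]. Elementwise product with the kernel and sum: 3.7·2 + 3.4·1.

10.8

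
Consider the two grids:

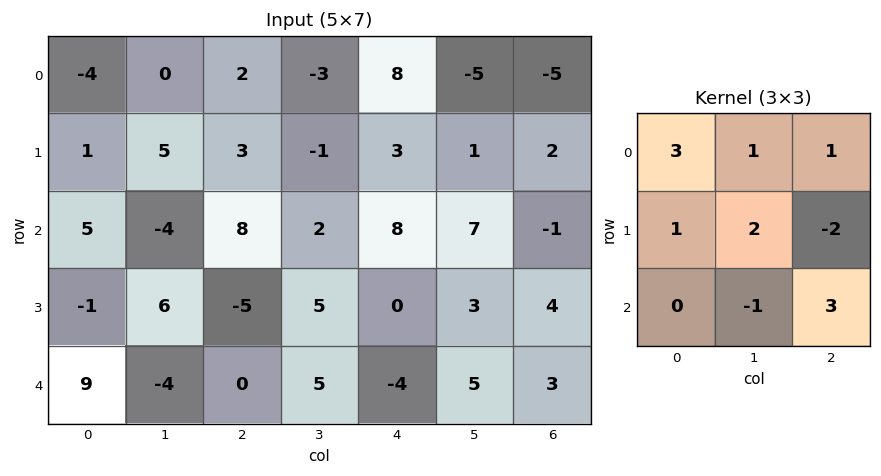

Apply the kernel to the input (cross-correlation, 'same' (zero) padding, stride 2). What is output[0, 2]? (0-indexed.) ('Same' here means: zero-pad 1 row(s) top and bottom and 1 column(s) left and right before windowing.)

23

The receptive field on the zero-padded input at this output position is [0 0 0 / -3 8 -5 / -1 3 1]. Elementwise product with the kernel and sum: 0·3 + 0·1 + 0·1 + -3·1 + 8·2 + -5·-2 + 3·-1 + 1·3.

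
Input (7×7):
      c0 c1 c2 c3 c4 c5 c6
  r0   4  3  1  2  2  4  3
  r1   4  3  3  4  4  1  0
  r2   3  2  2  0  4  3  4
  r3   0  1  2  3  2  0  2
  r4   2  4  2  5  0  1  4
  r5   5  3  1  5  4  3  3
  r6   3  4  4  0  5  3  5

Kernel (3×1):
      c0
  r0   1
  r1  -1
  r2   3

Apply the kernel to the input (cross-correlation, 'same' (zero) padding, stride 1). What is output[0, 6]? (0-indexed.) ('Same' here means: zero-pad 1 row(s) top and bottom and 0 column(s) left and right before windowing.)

-3

The receptive field on the zero-padded input at this output position is [0 / 3 / 0]. Elementwise product with the kernel and sum: 0·1 + 3·-1 + 0·3.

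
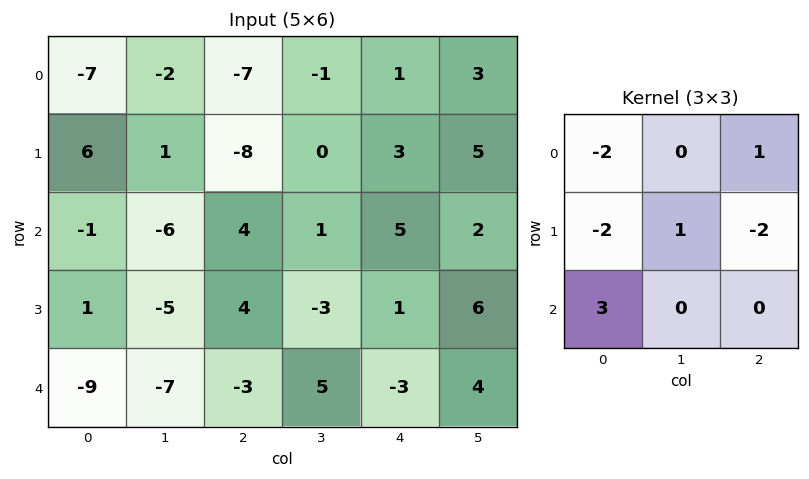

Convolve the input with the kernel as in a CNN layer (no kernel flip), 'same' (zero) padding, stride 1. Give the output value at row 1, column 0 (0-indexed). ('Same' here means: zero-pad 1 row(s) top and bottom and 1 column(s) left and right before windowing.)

The receptive field on the zero-padded input at this output position is [0 -7 -2 / 0 6 1 / 0 -1 -6]. Elementwise product with the kernel and sum: 0·-2 + -2·1 + 0·-2 + 6·1 + 1·-2 + 0·3.

2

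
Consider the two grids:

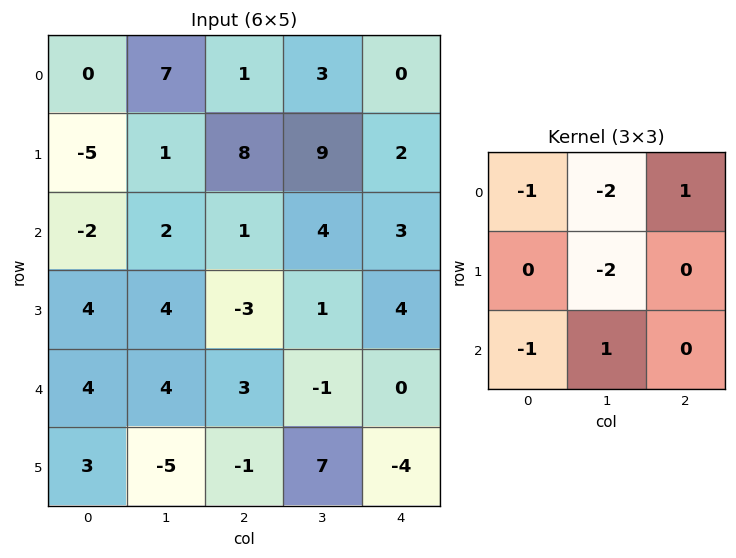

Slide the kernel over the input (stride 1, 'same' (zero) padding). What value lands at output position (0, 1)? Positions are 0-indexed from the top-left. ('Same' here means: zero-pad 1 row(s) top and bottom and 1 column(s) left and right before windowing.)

The receptive field on the zero-padded input at this output position is [0 0 0 / 0 7 1 / -5 1 8]. Elementwise product with the kernel and sum: 0·-1 + 0·-2 + 0·1 + 7·-2 + -5·-1 + 1·1.

-8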